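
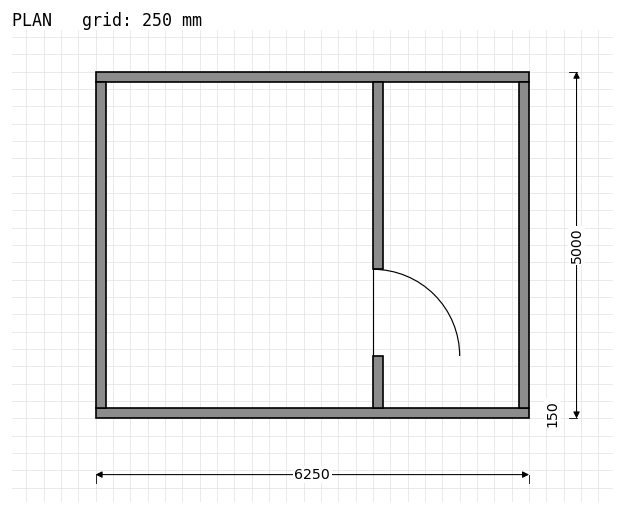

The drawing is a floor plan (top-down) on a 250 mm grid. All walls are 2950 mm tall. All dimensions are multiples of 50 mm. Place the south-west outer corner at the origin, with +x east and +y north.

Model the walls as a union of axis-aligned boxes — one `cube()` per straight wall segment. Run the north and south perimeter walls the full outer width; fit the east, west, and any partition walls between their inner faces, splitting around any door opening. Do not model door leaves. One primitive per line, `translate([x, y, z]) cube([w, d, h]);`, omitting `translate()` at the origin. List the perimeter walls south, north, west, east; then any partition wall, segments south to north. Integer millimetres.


cube([6250, 150, 2950]);
translate([0, 4850, 0]) cube([6250, 150, 2950]);
translate([0, 150, 0]) cube([150, 4700, 2950]);
translate([6100, 150, 0]) cube([150, 4700, 2950]);
translate([4000, 150, 0]) cube([150, 750, 2950]);
translate([4000, 2150, 0]) cube([150, 2700, 2950]);


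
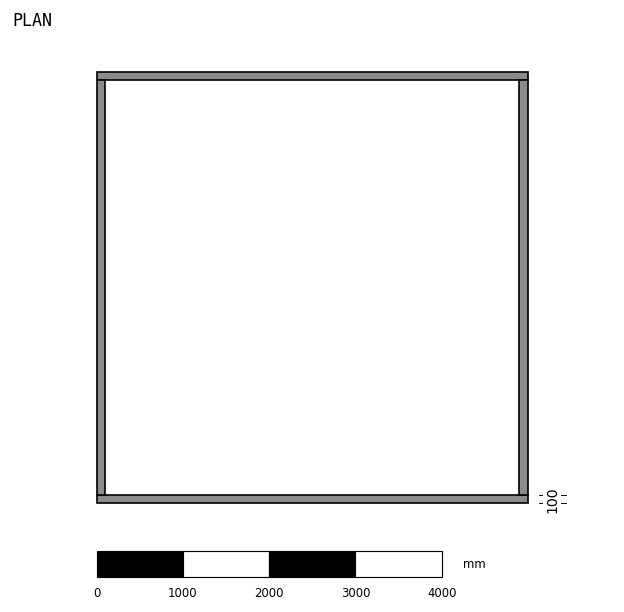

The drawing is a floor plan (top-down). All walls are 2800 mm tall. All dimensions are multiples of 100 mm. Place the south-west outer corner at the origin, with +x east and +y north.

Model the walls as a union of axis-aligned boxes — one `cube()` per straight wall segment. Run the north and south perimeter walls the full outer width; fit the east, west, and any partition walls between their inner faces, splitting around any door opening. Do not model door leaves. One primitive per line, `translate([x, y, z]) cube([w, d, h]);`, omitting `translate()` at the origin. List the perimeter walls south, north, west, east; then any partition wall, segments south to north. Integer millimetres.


cube([5000, 100, 2800]);
translate([0, 4900, 0]) cube([5000, 100, 2800]);
translate([0, 100, 0]) cube([100, 4800, 2800]);
translate([4900, 100, 0]) cube([100, 4800, 2800]);


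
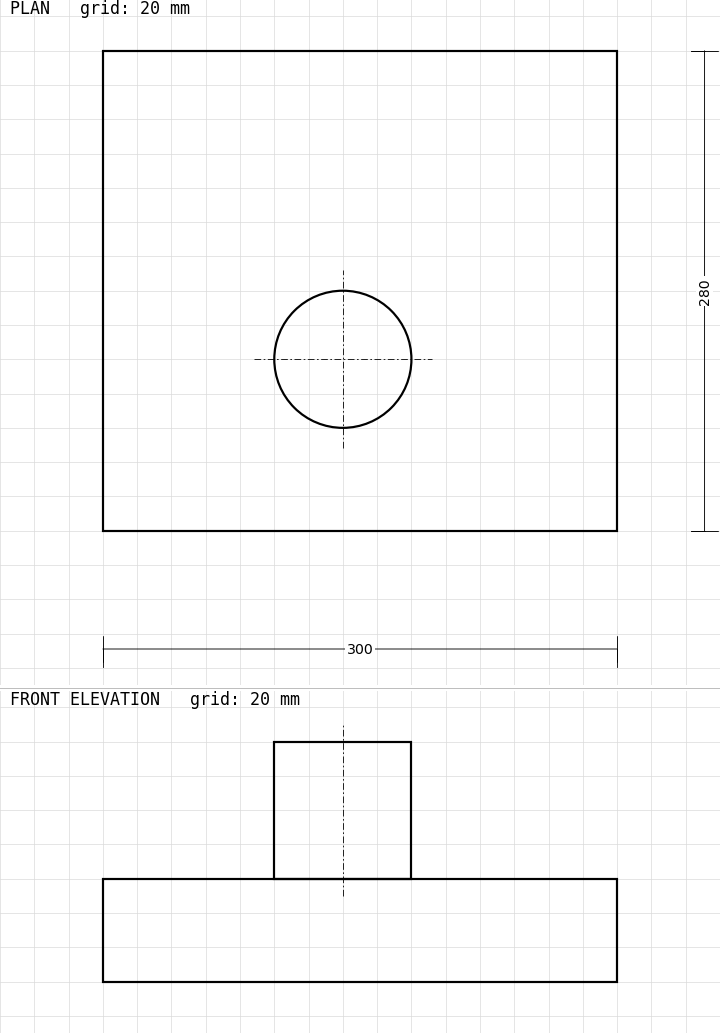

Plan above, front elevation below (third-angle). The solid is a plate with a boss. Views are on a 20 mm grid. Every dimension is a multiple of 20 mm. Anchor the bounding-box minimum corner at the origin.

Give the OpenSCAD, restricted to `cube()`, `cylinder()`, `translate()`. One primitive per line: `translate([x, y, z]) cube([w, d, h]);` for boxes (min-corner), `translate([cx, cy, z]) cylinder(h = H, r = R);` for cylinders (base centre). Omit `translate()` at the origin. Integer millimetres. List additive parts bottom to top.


cube([300, 280, 60]);
translate([140, 100, 60]) cylinder(h = 80, r = 40);


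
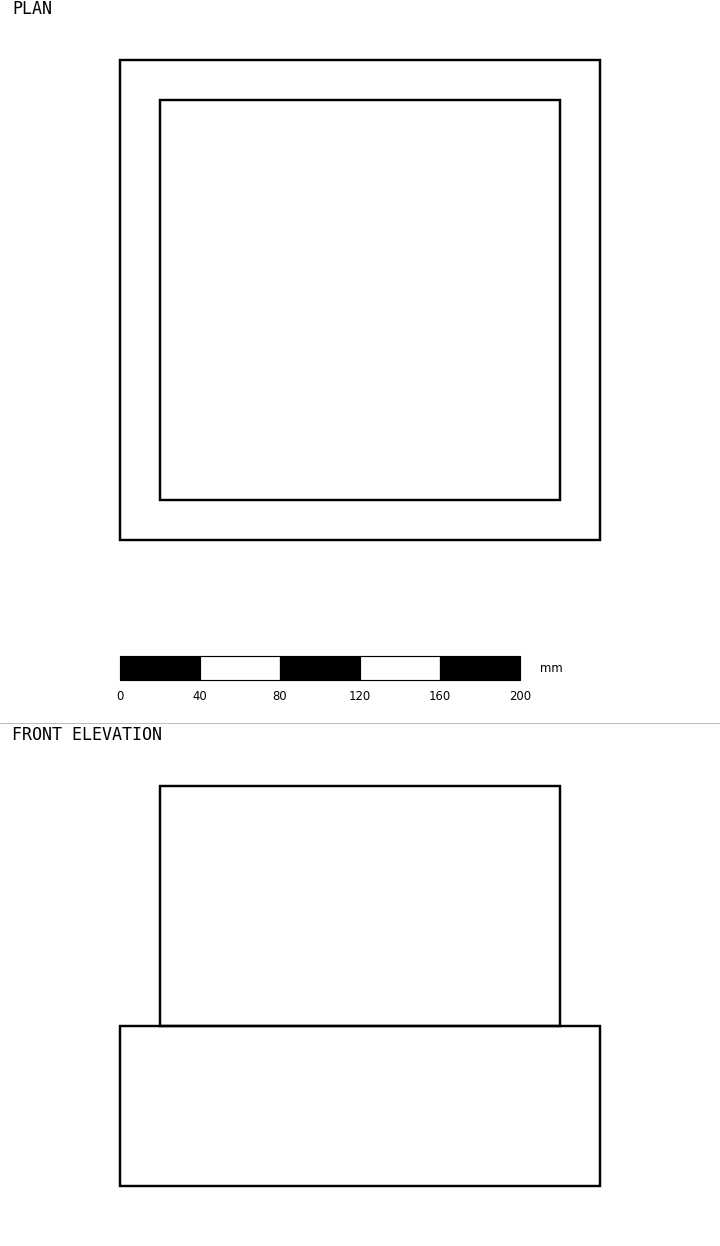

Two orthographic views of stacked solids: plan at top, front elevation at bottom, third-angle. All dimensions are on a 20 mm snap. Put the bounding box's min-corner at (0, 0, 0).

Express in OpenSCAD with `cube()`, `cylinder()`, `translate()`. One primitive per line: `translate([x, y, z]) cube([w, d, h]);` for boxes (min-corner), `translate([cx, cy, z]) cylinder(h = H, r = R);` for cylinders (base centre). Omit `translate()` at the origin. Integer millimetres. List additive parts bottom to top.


cube([240, 240, 80]);
translate([20, 20, 80]) cube([200, 200, 120]);


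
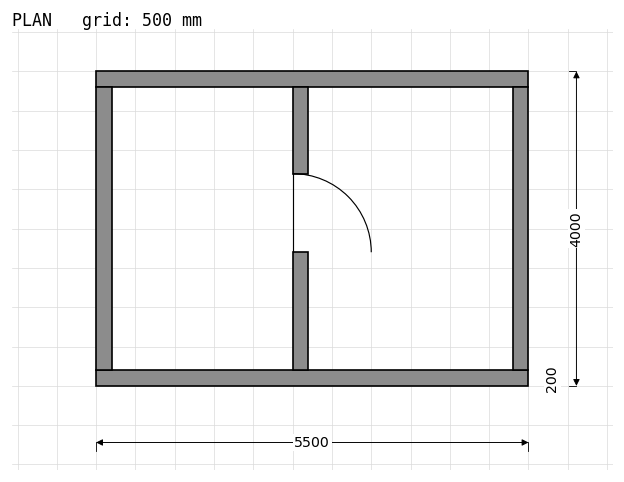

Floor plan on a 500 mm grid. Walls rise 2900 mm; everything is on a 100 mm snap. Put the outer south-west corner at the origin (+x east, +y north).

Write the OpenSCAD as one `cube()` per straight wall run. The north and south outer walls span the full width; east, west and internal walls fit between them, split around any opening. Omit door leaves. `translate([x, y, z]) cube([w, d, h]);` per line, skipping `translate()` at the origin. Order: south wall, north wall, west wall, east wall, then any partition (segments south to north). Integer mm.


cube([5500, 200, 2900]);
translate([0, 3800, 0]) cube([5500, 200, 2900]);
translate([0, 200, 0]) cube([200, 3600, 2900]);
translate([5300, 200, 0]) cube([200, 3600, 2900]);
translate([2500, 200, 0]) cube([200, 1500, 2900]);
translate([2500, 2700, 0]) cube([200, 1100, 2900]);


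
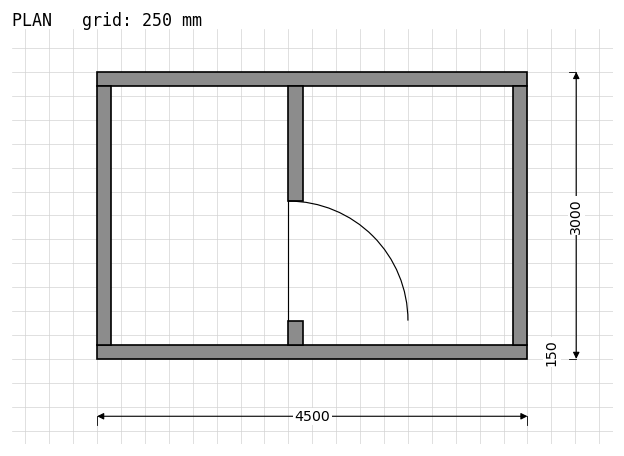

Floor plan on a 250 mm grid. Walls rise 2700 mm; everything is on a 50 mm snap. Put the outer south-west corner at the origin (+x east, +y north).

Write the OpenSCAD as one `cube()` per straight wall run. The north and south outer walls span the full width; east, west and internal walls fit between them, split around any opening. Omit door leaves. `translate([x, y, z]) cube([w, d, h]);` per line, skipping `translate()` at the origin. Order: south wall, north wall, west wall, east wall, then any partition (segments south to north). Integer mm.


cube([4500, 150, 2700]);
translate([0, 2850, 0]) cube([4500, 150, 2700]);
translate([0, 150, 0]) cube([150, 2700, 2700]);
translate([4350, 150, 0]) cube([150, 2700, 2700]);
translate([2000, 150, 0]) cube([150, 250, 2700]);
translate([2000, 1650, 0]) cube([150, 1200, 2700]);


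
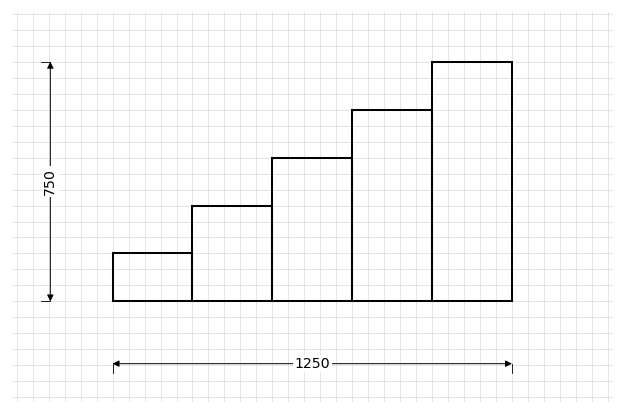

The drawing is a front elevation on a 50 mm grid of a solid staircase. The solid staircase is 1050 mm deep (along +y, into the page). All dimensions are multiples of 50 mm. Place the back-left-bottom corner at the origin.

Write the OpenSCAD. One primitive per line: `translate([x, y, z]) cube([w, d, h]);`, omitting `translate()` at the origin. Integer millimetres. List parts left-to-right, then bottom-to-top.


cube([250, 1050, 150]);
translate([250, 0, 0]) cube([250, 1050, 300]);
translate([500, 0, 0]) cube([250, 1050, 450]);
translate([750, 0, 0]) cube([250, 1050, 600]);
translate([1000, 0, 0]) cube([250, 1050, 750]);


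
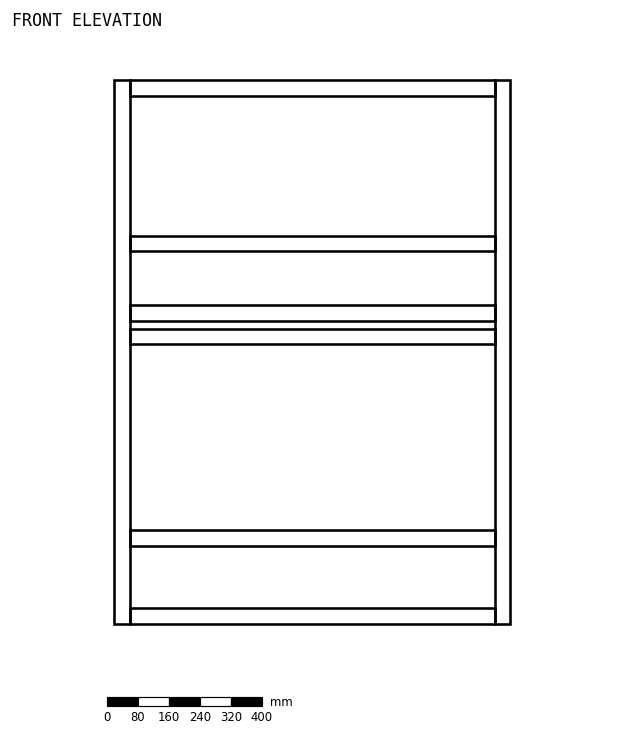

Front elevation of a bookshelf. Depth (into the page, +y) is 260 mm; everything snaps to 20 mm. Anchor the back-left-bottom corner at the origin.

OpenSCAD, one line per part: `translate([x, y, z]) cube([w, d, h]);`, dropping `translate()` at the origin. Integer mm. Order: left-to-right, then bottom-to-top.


cube([40, 260, 1400]);
translate([40, 0, 0]) cube([940, 260, 40]);
translate([40, 0, 200]) cube([940, 260, 40]);
translate([40, 0, 720]) cube([940, 260, 40]);
translate([40, 0, 780]) cube([940, 260, 40]);
translate([40, 0, 960]) cube([940, 260, 40]);
translate([40, 0, 1360]) cube([940, 260, 40]);
translate([980, 0, 0]) cube([40, 260, 1400]);


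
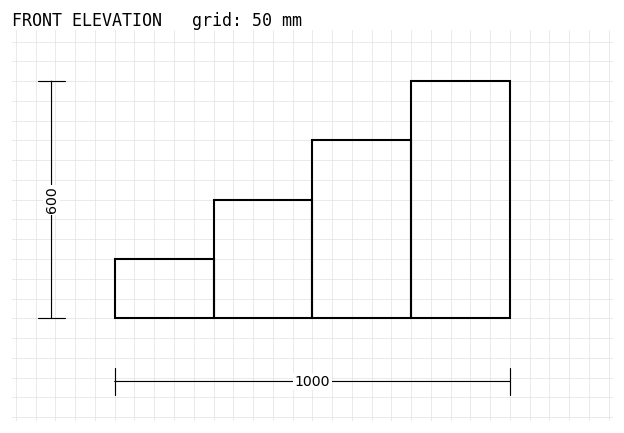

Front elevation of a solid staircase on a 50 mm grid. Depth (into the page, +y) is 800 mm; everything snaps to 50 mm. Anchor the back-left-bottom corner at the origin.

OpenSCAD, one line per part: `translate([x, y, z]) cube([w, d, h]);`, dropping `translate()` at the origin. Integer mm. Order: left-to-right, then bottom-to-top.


cube([250, 800, 150]);
translate([250, 0, 0]) cube([250, 800, 300]);
translate([500, 0, 0]) cube([250, 800, 450]);
translate([750, 0, 0]) cube([250, 800, 600]);


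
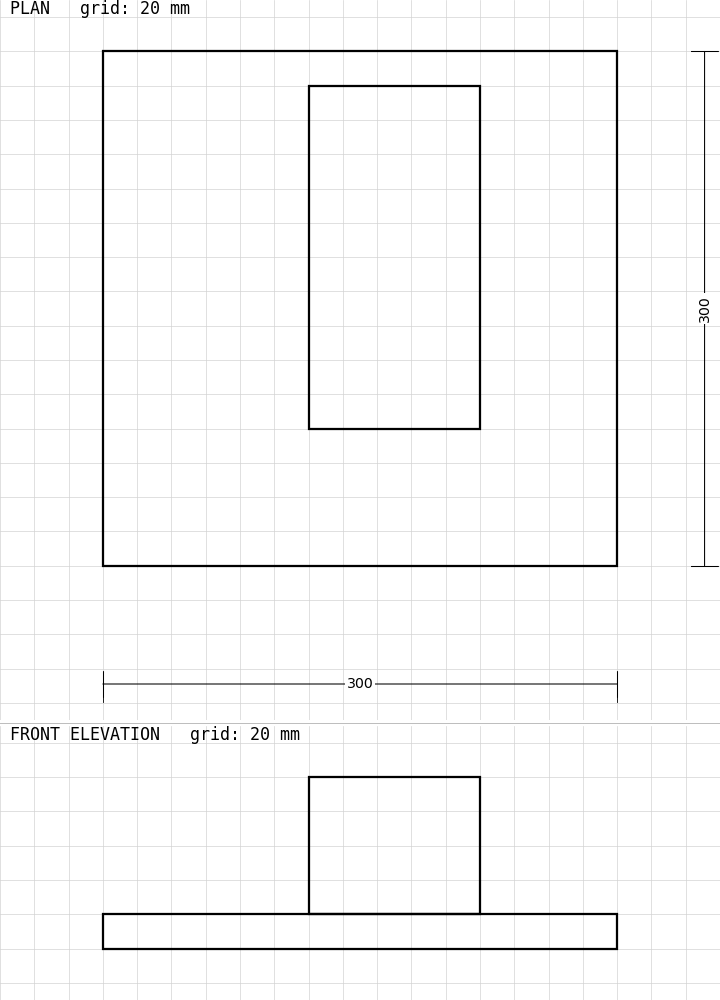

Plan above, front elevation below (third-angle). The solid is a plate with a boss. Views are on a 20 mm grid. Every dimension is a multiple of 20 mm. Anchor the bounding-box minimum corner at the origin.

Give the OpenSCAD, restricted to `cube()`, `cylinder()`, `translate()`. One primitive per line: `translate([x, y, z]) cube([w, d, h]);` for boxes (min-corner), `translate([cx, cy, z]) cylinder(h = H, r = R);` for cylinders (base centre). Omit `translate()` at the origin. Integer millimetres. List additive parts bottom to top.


cube([300, 300, 20]);
translate([120, 80, 20]) cube([100, 200, 80]);


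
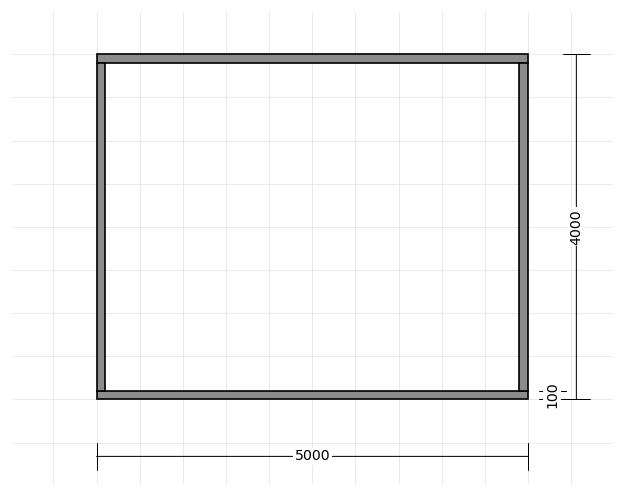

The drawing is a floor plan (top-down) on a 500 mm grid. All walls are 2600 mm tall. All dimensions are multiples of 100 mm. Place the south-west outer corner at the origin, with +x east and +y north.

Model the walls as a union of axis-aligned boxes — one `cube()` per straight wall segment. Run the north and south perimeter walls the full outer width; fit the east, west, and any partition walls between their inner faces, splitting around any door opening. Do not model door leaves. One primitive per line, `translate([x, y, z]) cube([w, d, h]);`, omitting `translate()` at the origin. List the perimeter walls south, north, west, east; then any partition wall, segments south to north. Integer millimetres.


cube([5000, 100, 2600]);
translate([0, 3900, 0]) cube([5000, 100, 2600]);
translate([0, 100, 0]) cube([100, 3800, 2600]);
translate([4900, 100, 0]) cube([100, 3800, 2600]);


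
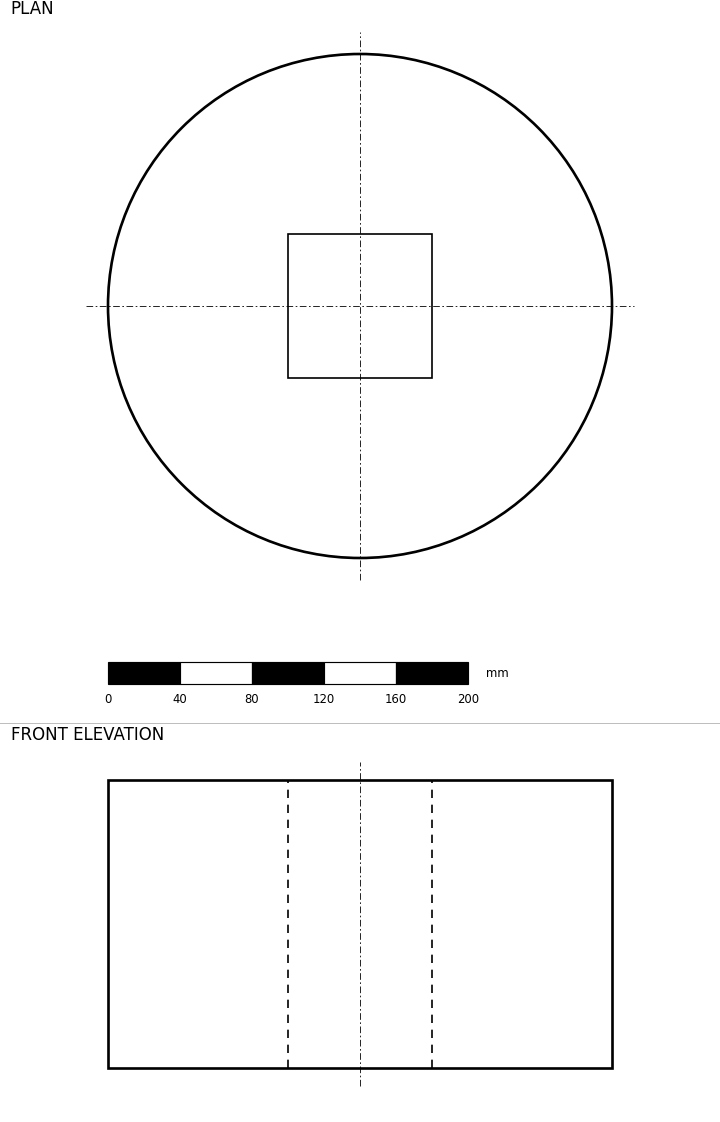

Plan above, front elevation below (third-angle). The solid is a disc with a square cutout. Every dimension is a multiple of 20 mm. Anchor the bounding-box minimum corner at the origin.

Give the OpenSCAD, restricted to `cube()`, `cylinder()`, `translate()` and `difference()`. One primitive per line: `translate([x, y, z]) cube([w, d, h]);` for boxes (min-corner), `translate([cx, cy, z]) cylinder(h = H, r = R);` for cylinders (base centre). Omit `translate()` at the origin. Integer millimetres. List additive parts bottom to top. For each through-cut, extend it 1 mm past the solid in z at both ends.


difference() {
  translate([140, 140, 0]) cylinder(h = 160, r = 140);
  translate([100, 100, -1]) cube([80, 80, 162]);
}


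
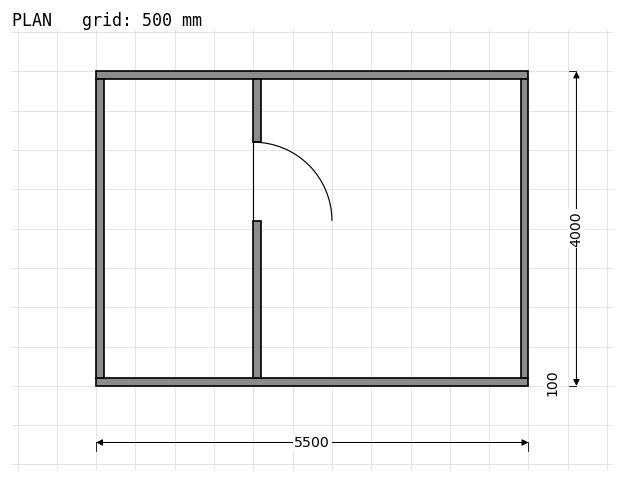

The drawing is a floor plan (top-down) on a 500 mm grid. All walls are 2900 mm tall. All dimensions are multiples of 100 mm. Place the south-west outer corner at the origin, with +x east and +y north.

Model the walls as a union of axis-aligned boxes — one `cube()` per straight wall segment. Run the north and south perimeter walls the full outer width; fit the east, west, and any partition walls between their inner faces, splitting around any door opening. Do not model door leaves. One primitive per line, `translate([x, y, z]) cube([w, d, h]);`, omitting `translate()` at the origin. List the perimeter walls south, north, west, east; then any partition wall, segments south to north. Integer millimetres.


cube([5500, 100, 2900]);
translate([0, 3900, 0]) cube([5500, 100, 2900]);
translate([0, 100, 0]) cube([100, 3800, 2900]);
translate([5400, 100, 0]) cube([100, 3800, 2900]);
translate([2000, 100, 0]) cube([100, 2000, 2900]);
translate([2000, 3100, 0]) cube([100, 800, 2900]);


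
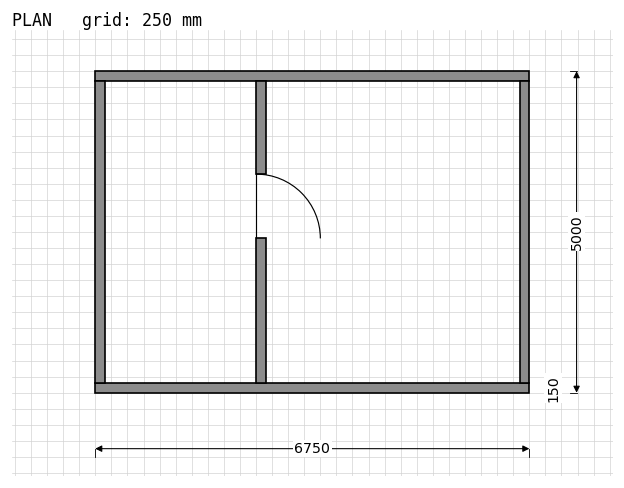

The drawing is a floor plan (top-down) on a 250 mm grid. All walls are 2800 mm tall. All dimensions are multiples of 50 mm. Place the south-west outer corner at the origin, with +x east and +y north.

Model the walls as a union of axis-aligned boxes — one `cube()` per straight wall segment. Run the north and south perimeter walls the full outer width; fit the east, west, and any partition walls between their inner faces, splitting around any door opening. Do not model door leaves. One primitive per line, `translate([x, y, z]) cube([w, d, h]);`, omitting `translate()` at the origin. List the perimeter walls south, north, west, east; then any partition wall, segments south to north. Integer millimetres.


cube([6750, 150, 2800]);
translate([0, 4850, 0]) cube([6750, 150, 2800]);
translate([0, 150, 0]) cube([150, 4700, 2800]);
translate([6600, 150, 0]) cube([150, 4700, 2800]);
translate([2500, 150, 0]) cube([150, 2250, 2800]);
translate([2500, 3400, 0]) cube([150, 1450, 2800]);


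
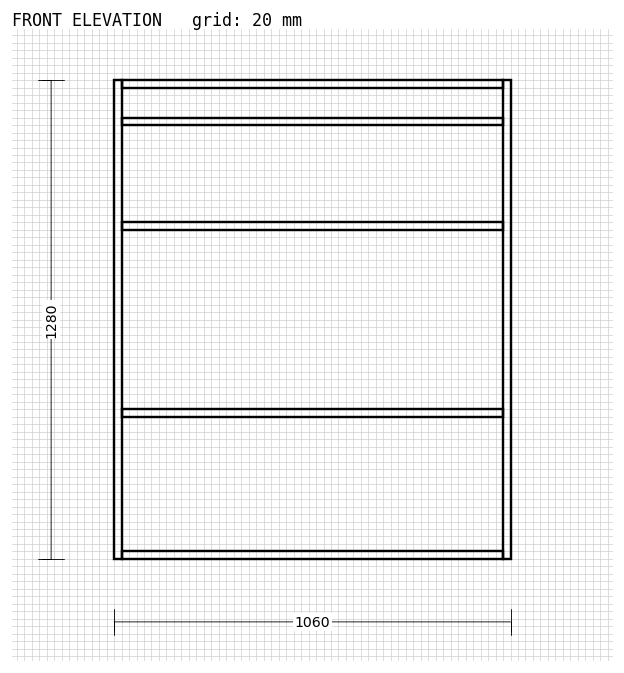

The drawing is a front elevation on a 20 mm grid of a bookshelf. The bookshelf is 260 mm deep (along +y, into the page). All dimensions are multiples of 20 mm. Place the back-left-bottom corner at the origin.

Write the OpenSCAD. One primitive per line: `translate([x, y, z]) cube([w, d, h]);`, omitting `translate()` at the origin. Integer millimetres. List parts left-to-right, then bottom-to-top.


cube([20, 260, 1280]);
translate([20, 0, 0]) cube([1020, 260, 20]);
translate([20, 0, 380]) cube([1020, 260, 20]);
translate([20, 0, 880]) cube([1020, 260, 20]);
translate([20, 0, 1160]) cube([1020, 260, 20]);
translate([20, 0, 1260]) cube([1020, 260, 20]);
translate([1040, 0, 0]) cube([20, 260, 1280]);


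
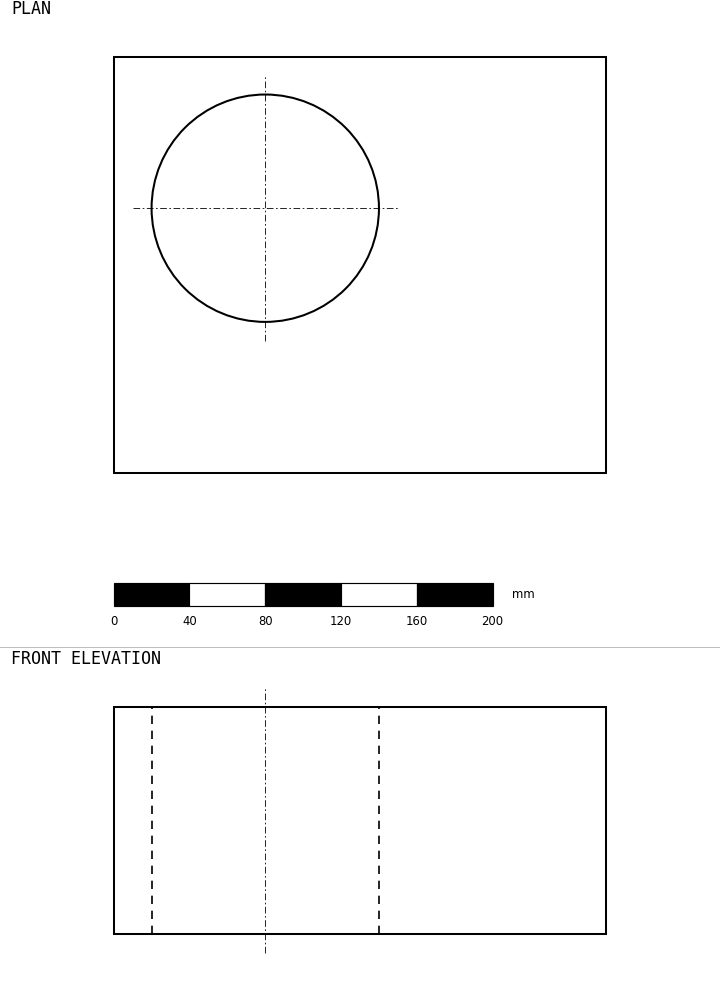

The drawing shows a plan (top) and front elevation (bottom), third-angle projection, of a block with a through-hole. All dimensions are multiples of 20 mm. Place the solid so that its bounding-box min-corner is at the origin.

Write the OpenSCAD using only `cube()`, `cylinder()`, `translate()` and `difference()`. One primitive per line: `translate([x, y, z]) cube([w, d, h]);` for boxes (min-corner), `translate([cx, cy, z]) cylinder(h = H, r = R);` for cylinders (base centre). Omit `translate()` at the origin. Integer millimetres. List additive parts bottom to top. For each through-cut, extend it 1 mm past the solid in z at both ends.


difference() {
  cube([260, 220, 120]);
  translate([80, 140, -1]) cylinder(h = 122, r = 60);
}


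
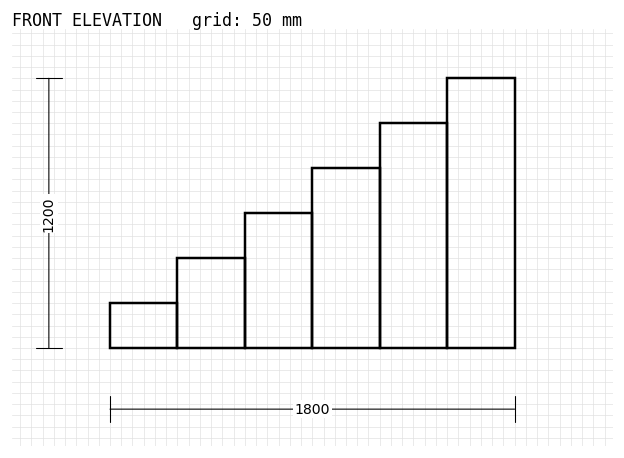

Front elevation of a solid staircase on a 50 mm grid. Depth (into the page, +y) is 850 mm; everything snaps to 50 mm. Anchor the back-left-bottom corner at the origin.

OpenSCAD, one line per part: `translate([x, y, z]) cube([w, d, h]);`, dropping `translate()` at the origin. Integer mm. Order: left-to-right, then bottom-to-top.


cube([300, 850, 200]);
translate([300, 0, 0]) cube([300, 850, 400]);
translate([600, 0, 0]) cube([300, 850, 600]);
translate([900, 0, 0]) cube([300, 850, 800]);
translate([1200, 0, 0]) cube([300, 850, 1000]);
translate([1500, 0, 0]) cube([300, 850, 1200]);


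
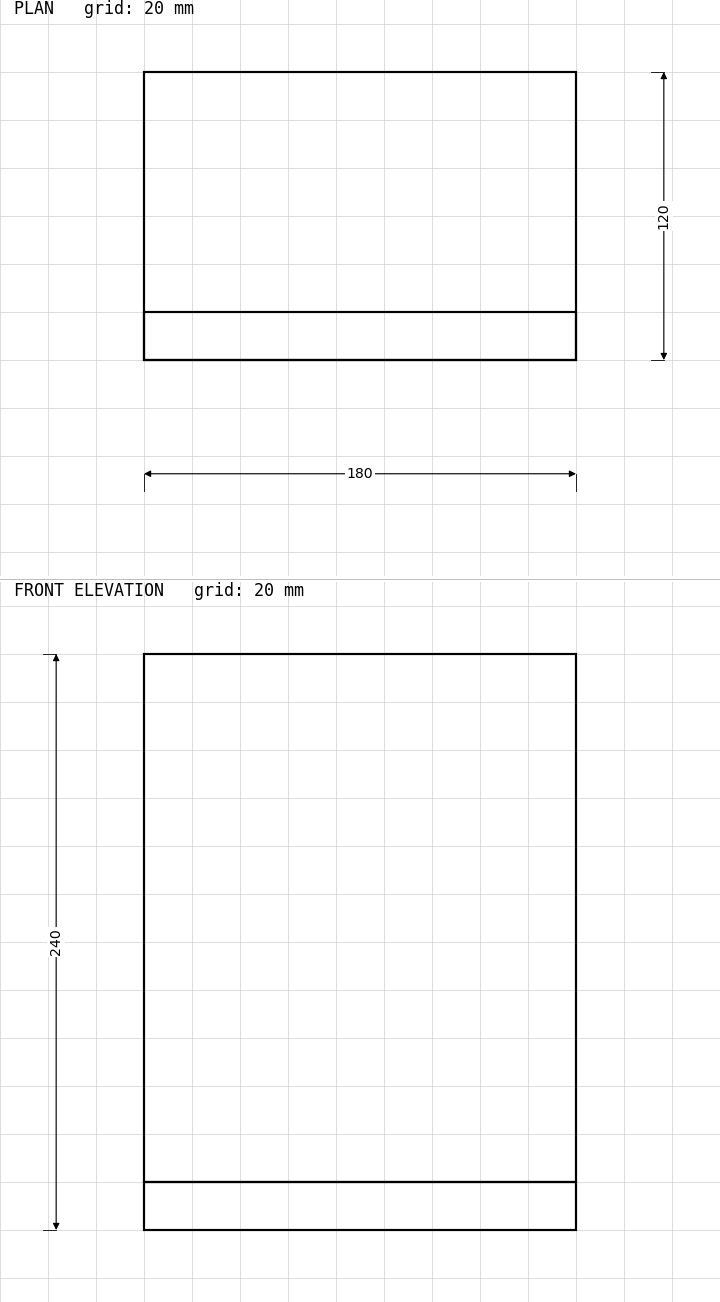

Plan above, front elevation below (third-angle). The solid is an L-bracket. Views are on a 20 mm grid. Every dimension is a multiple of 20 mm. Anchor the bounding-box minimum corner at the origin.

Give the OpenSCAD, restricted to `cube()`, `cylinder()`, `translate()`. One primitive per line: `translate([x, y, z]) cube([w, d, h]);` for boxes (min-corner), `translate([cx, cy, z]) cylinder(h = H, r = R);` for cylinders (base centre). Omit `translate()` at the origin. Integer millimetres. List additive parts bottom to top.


cube([180, 120, 20]);
translate([0, 0, 20]) cube([180, 20, 220]);


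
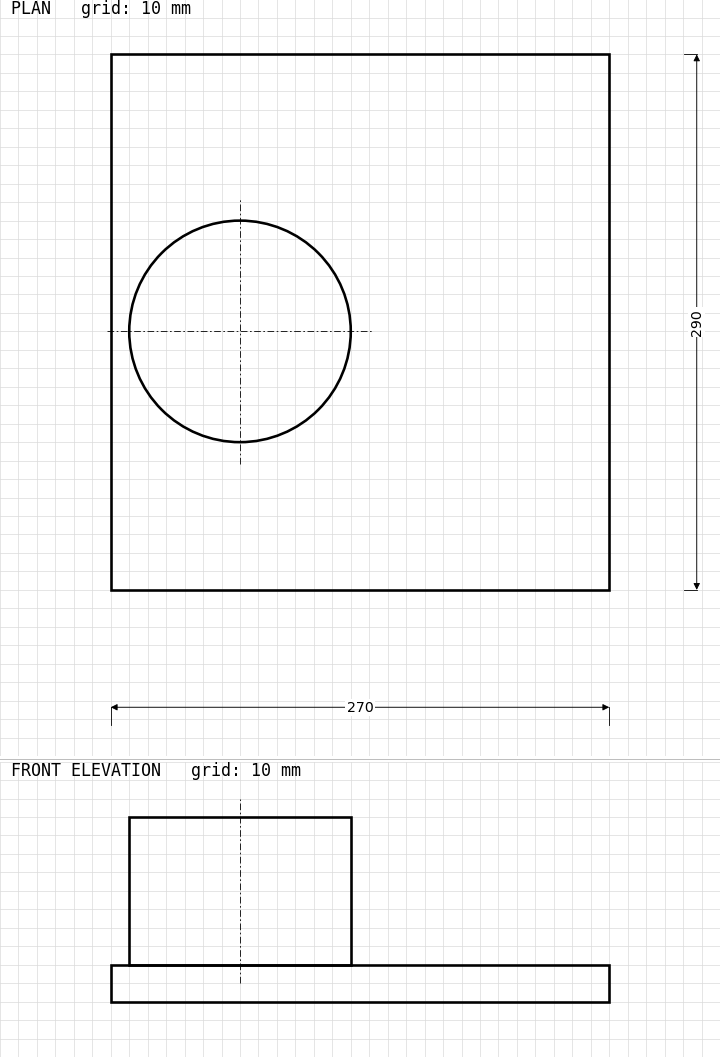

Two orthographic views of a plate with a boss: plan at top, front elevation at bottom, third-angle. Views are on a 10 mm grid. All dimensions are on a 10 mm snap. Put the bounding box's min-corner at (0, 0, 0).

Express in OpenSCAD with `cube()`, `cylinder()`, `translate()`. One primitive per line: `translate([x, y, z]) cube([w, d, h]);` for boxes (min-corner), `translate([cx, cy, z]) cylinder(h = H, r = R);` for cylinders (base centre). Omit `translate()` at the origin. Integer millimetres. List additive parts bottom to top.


cube([270, 290, 20]);
translate([70, 140, 20]) cylinder(h = 80, r = 60);


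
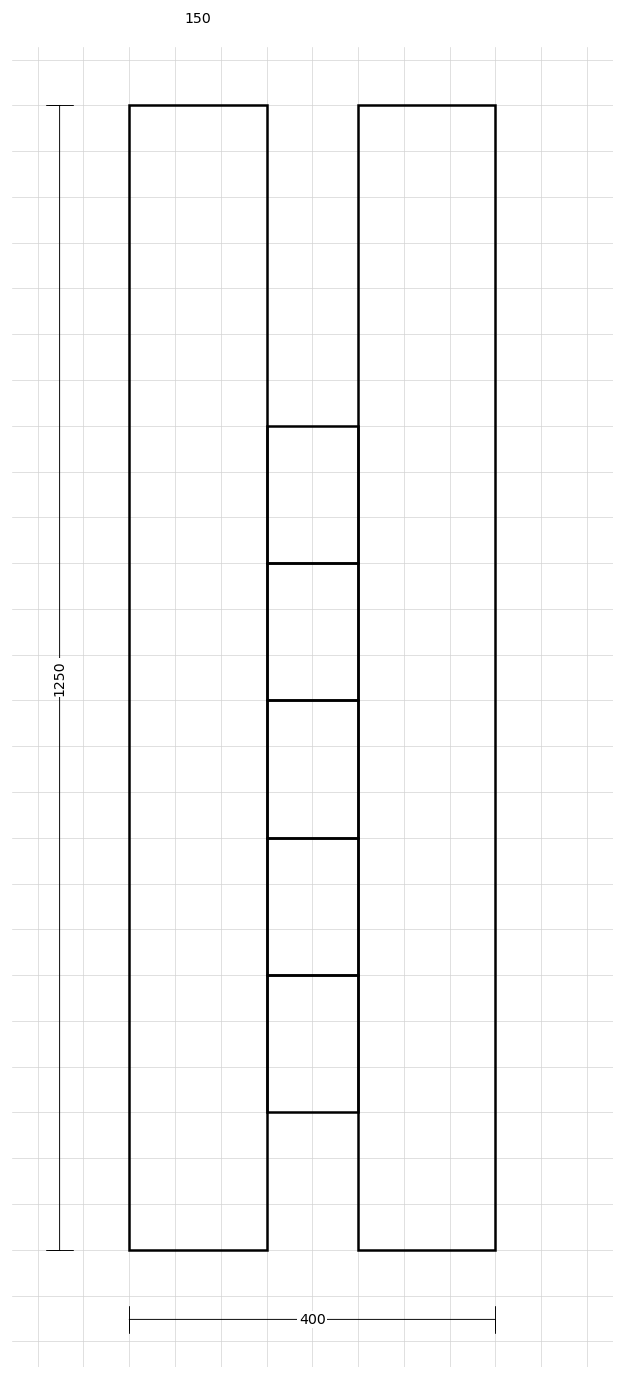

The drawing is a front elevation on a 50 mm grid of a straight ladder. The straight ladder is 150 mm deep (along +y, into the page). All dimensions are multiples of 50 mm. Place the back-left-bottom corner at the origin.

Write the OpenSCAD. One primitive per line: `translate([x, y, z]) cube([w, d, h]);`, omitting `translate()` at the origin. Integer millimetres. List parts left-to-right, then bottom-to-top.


cube([150, 150, 1250]);
translate([150, 0, 150]) cube([100, 150, 150]);
translate([150, 0, 300]) cube([100, 150, 150]);
translate([150, 0, 450]) cube([100, 150, 150]);
translate([150, 0, 600]) cube([100, 150, 150]);
translate([150, 0, 750]) cube([100, 150, 150]);
translate([250, 0, 0]) cube([150, 150, 1250]);


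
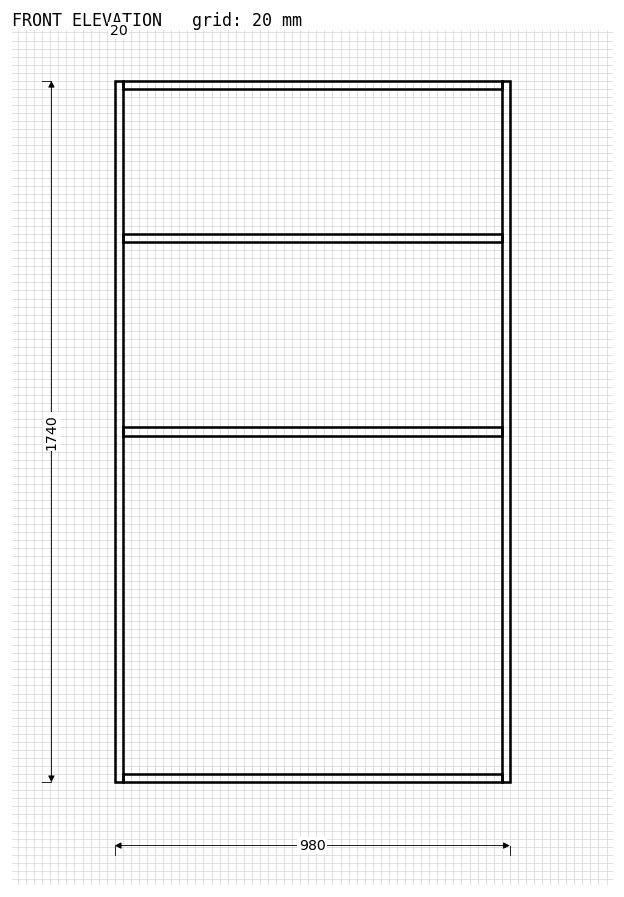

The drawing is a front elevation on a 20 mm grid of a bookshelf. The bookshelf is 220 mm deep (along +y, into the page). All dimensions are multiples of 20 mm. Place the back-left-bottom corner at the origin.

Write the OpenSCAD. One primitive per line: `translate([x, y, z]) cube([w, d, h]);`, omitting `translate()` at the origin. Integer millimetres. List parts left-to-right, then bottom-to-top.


cube([20, 220, 1740]);
translate([20, 0, 0]) cube([940, 220, 20]);
translate([20, 0, 860]) cube([940, 220, 20]);
translate([20, 0, 1340]) cube([940, 220, 20]);
translate([20, 0, 1720]) cube([940, 220, 20]);
translate([960, 0, 0]) cube([20, 220, 1740]);


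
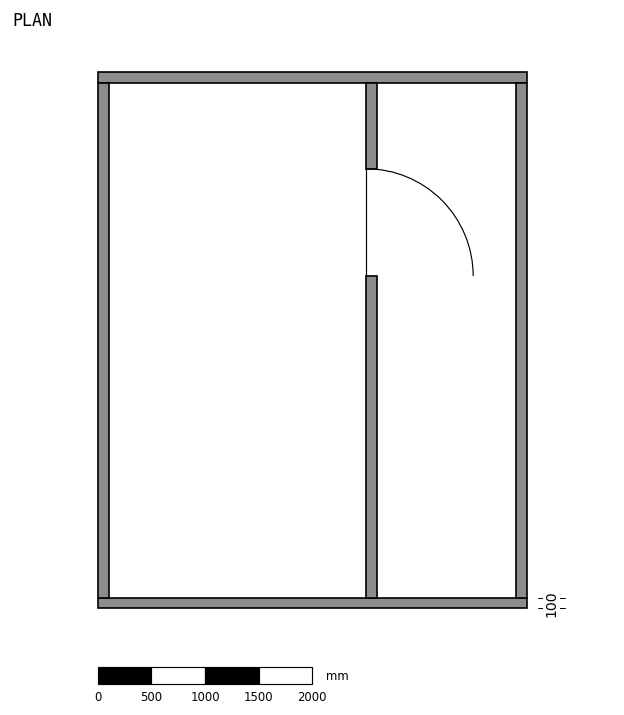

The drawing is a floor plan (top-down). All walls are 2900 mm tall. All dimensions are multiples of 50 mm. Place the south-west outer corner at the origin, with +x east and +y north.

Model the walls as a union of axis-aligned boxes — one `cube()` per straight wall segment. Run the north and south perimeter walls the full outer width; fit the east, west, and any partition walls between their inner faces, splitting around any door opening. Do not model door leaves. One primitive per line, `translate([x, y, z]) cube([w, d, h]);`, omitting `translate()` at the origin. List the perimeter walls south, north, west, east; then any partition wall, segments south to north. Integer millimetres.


cube([4000, 100, 2900]);
translate([0, 4900, 0]) cube([4000, 100, 2900]);
translate([0, 100, 0]) cube([100, 4800, 2900]);
translate([3900, 100, 0]) cube([100, 4800, 2900]);
translate([2500, 100, 0]) cube([100, 3000, 2900]);
translate([2500, 4100, 0]) cube([100, 800, 2900]);


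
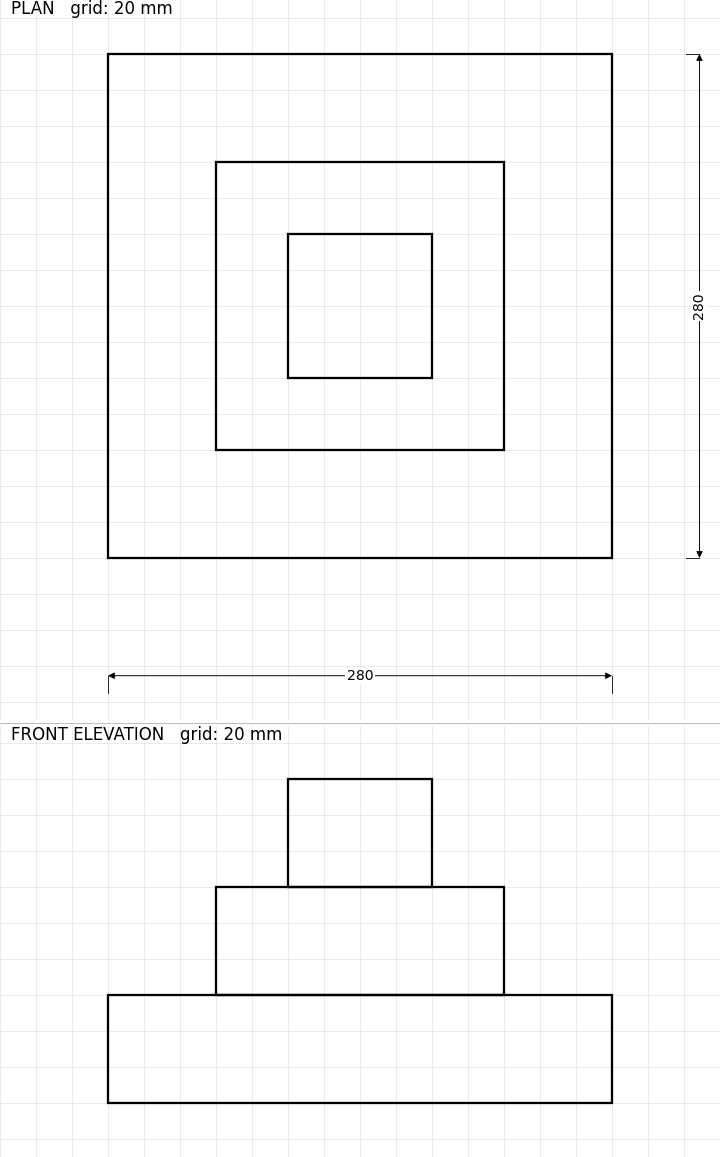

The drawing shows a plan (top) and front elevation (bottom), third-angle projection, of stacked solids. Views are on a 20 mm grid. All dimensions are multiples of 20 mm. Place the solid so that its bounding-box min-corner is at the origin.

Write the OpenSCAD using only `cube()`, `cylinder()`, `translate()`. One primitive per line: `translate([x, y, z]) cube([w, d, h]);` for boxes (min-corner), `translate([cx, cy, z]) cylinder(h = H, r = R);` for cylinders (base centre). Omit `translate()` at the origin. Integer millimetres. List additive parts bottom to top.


cube([280, 280, 60]);
translate([60, 60, 60]) cube([160, 160, 60]);
translate([100, 100, 120]) cube([80, 80, 60]);


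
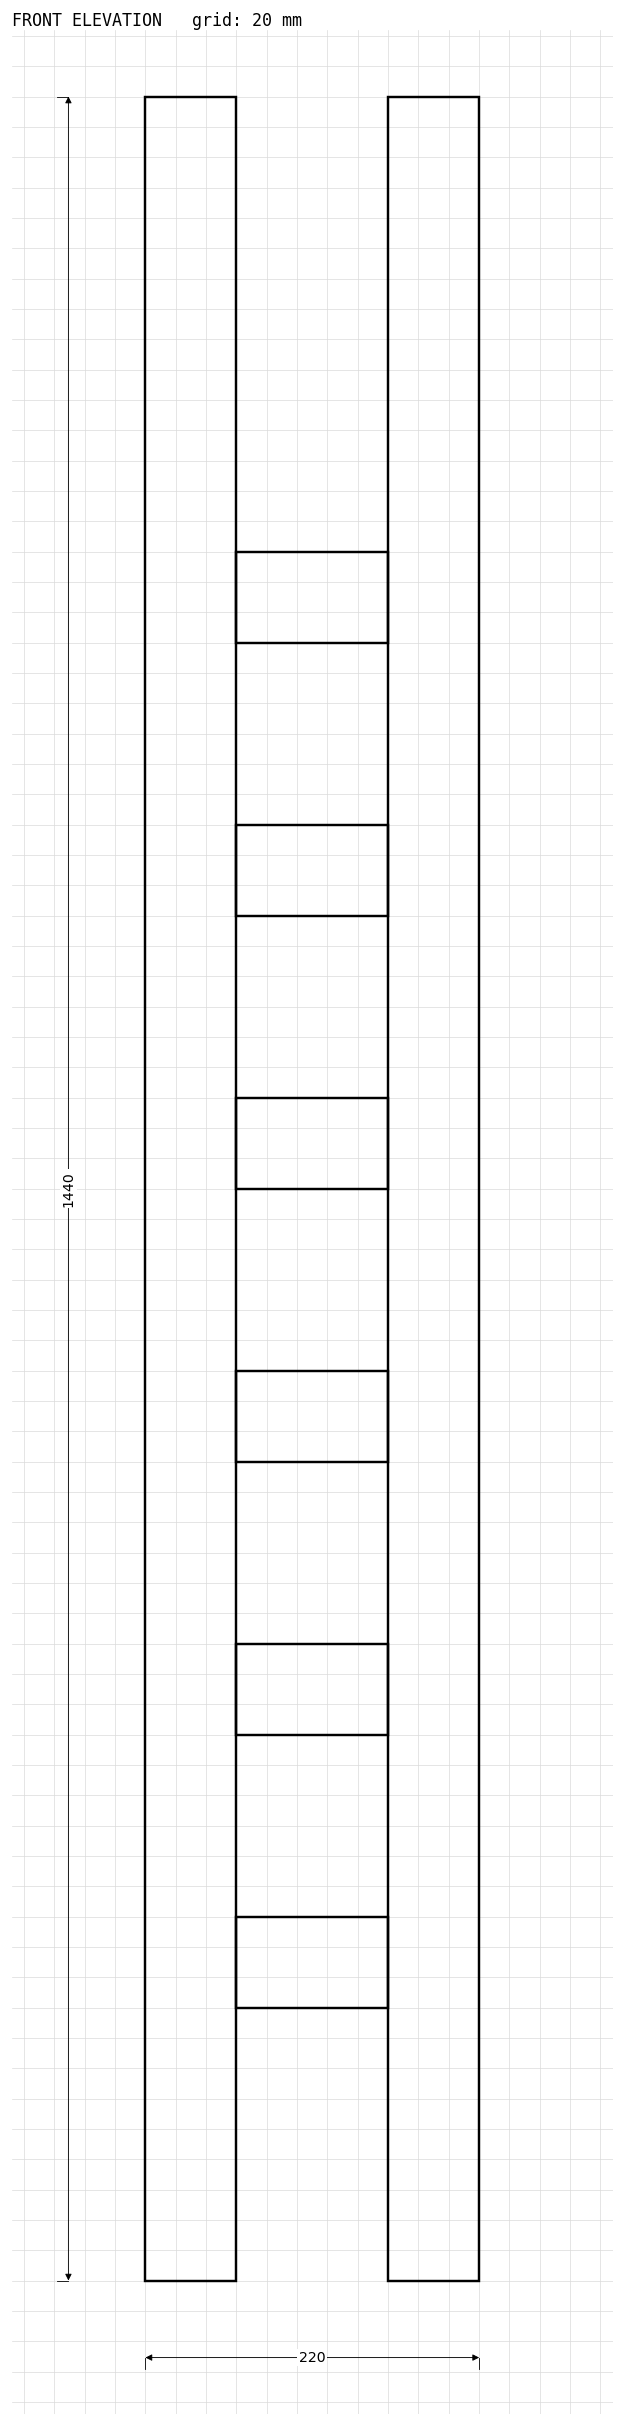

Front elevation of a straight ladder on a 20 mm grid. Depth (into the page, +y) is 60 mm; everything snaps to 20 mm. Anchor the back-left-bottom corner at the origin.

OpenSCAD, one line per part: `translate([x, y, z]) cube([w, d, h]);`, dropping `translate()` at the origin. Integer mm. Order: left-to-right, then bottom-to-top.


cube([60, 60, 1440]);
translate([60, 0, 180]) cube([100, 60, 60]);
translate([60, 0, 360]) cube([100, 60, 60]);
translate([60, 0, 540]) cube([100, 60, 60]);
translate([60, 0, 720]) cube([100, 60, 60]);
translate([60, 0, 900]) cube([100, 60, 60]);
translate([60, 0, 1080]) cube([100, 60, 60]);
translate([160, 0, 0]) cube([60, 60, 1440]);


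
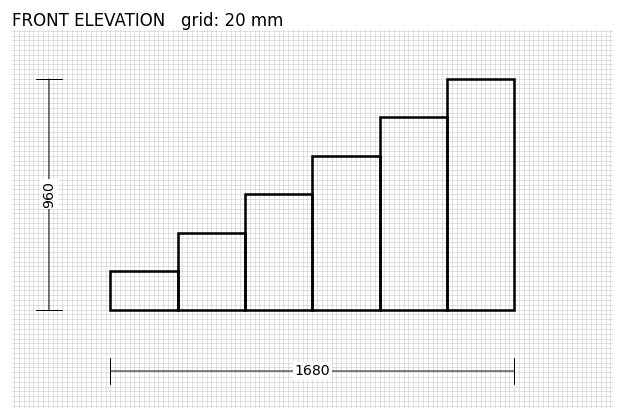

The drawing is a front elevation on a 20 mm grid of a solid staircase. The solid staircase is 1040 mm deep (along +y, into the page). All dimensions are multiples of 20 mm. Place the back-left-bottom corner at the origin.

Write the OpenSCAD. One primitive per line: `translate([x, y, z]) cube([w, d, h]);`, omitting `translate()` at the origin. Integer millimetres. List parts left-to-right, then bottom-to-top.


cube([280, 1040, 160]);
translate([280, 0, 0]) cube([280, 1040, 320]);
translate([560, 0, 0]) cube([280, 1040, 480]);
translate([840, 0, 0]) cube([280, 1040, 640]);
translate([1120, 0, 0]) cube([280, 1040, 800]);
translate([1400, 0, 0]) cube([280, 1040, 960]);


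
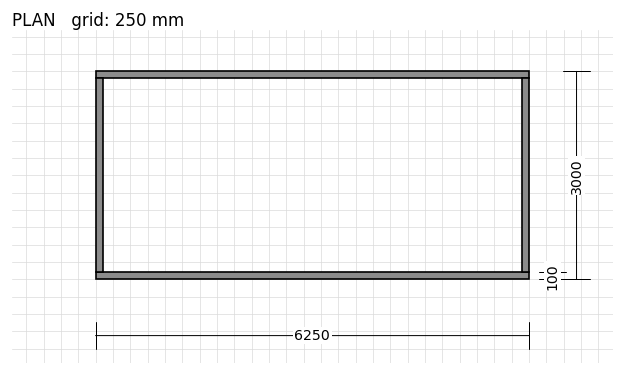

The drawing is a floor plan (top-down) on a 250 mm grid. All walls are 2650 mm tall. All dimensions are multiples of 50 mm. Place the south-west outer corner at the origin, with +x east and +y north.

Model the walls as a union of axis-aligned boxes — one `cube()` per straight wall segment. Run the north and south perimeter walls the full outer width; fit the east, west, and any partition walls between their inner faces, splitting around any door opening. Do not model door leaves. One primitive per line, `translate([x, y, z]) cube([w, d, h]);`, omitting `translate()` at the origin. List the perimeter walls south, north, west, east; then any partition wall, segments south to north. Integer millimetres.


cube([6250, 100, 2650]);
translate([0, 2900, 0]) cube([6250, 100, 2650]);
translate([0, 100, 0]) cube([100, 2800, 2650]);
translate([6150, 100, 0]) cube([100, 2800, 2650]);


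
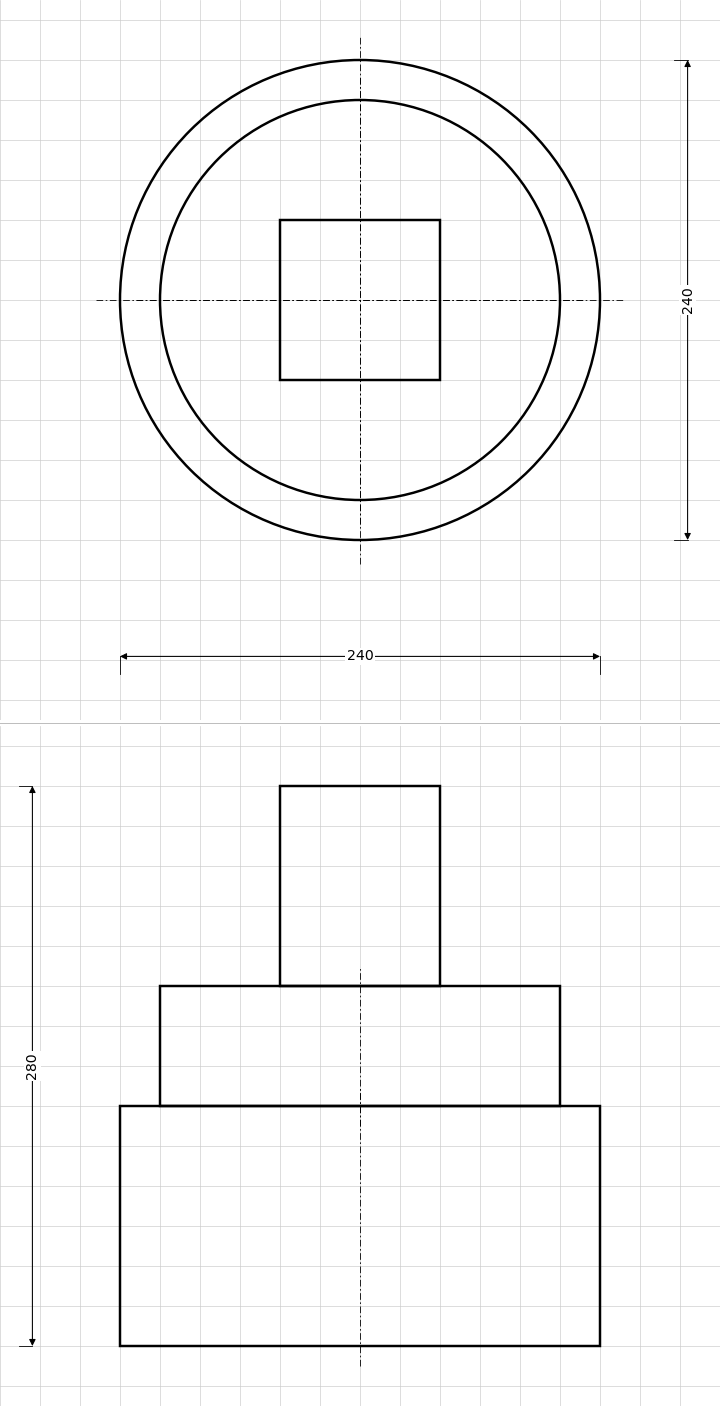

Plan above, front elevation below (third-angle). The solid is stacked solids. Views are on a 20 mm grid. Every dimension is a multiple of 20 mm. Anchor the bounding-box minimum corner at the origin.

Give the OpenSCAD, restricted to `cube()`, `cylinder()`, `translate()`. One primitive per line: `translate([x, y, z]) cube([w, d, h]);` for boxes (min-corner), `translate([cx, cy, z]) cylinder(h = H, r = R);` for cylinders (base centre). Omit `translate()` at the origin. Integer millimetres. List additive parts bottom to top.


translate([120, 120, 0]) cylinder(h = 120, r = 120);
translate([120, 120, 120]) cylinder(h = 60, r = 100);
translate([80, 80, 180]) cube([80, 80, 100]);


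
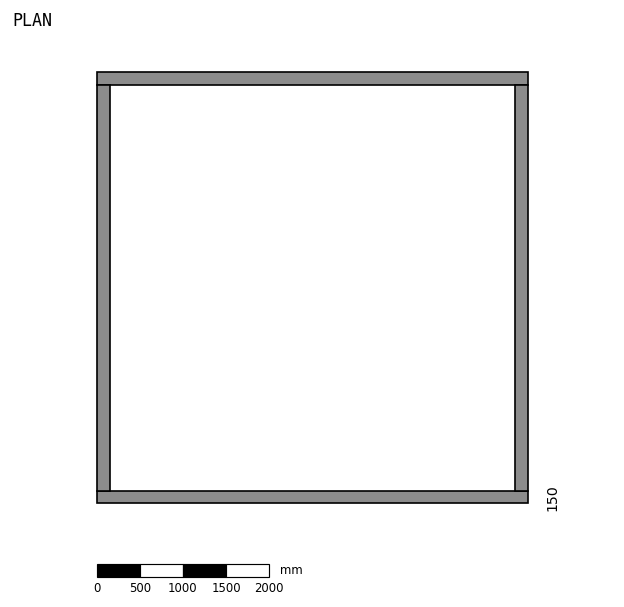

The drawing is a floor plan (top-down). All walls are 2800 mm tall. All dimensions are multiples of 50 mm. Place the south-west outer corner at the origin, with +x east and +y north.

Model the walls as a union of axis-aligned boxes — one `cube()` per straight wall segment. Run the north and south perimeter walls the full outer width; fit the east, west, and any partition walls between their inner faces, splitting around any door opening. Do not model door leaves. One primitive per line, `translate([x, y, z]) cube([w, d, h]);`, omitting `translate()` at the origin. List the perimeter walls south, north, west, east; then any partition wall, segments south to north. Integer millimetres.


cube([5000, 150, 2800]);
translate([0, 4850, 0]) cube([5000, 150, 2800]);
translate([0, 150, 0]) cube([150, 4700, 2800]);
translate([4850, 150, 0]) cube([150, 4700, 2800]);


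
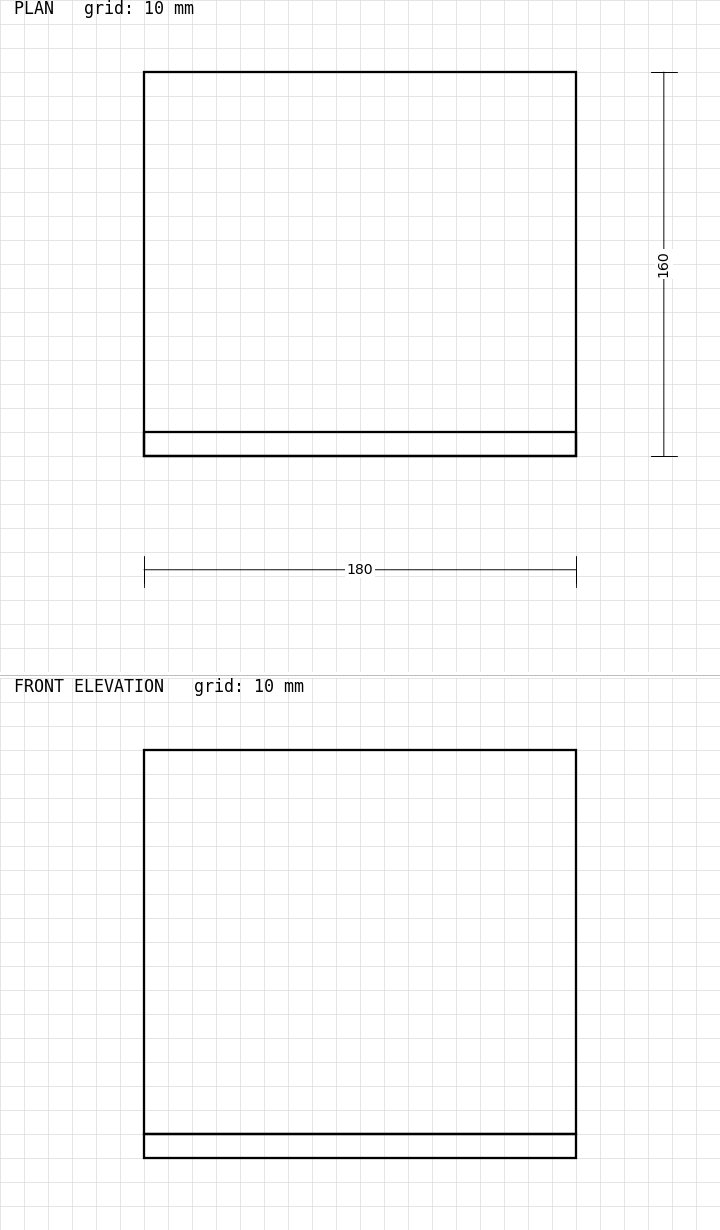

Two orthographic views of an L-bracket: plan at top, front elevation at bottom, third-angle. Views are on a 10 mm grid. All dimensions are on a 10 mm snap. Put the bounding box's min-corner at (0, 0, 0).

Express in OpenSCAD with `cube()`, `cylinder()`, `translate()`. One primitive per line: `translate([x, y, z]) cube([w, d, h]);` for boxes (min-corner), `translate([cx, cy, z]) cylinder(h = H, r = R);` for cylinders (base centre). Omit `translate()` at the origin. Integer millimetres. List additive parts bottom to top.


cube([180, 160, 10]);
translate([0, 0, 10]) cube([180, 10, 160]);


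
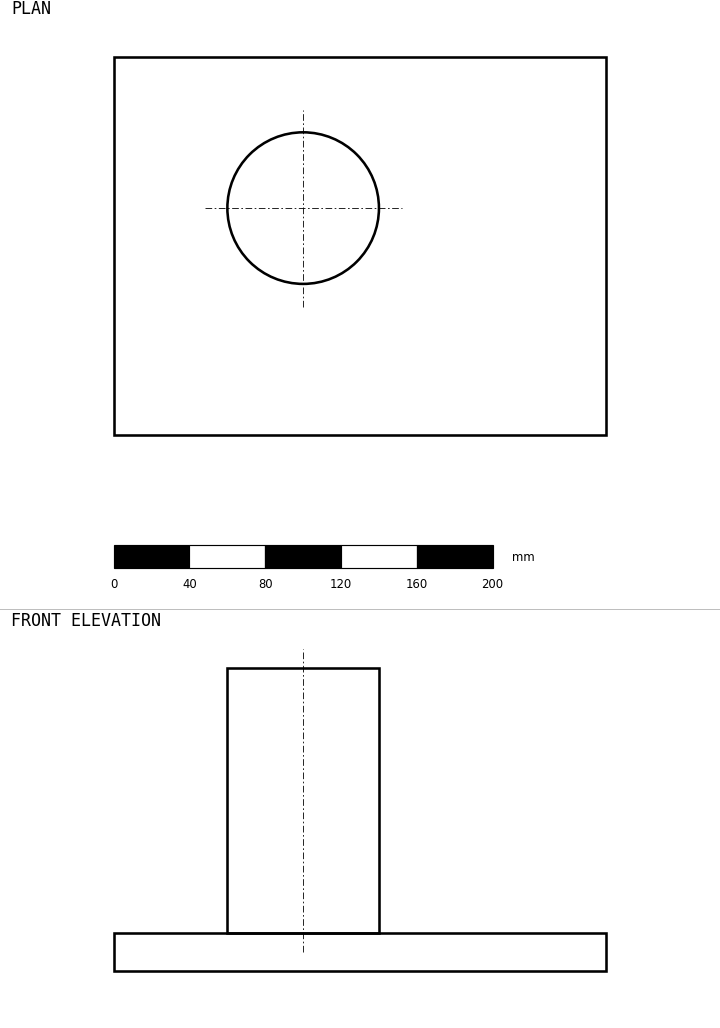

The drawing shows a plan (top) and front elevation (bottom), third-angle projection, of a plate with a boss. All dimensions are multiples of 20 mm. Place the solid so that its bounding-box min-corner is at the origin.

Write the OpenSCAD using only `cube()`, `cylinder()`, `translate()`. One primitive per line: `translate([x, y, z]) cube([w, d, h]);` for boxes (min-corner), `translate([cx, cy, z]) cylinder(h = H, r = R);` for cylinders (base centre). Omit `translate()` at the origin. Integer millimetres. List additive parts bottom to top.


cube([260, 200, 20]);
translate([100, 120, 20]) cylinder(h = 140, r = 40);


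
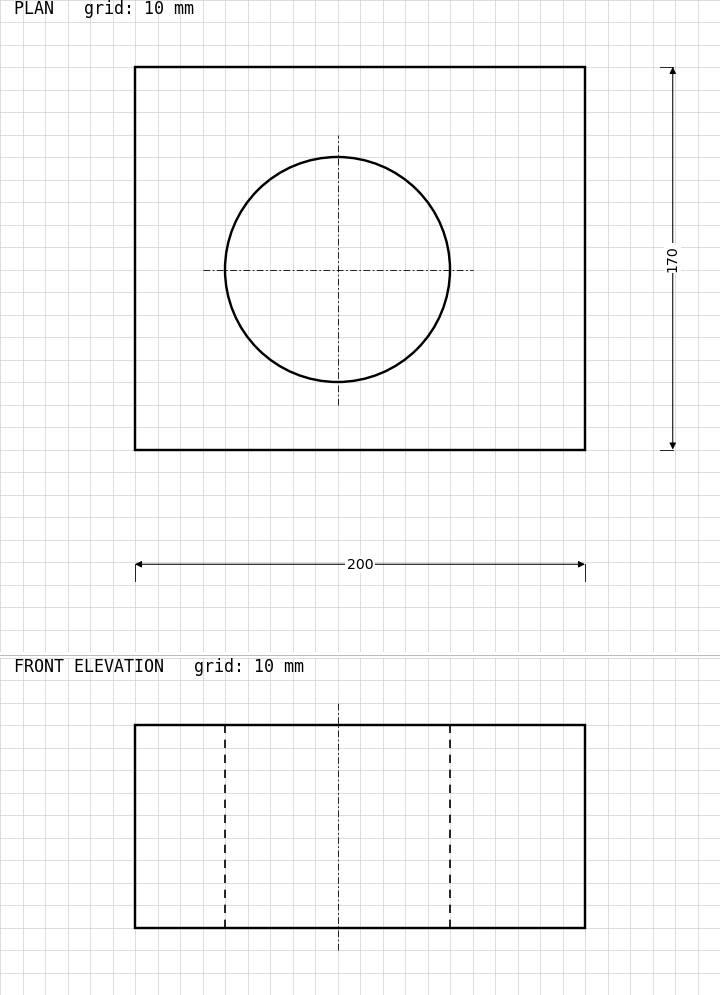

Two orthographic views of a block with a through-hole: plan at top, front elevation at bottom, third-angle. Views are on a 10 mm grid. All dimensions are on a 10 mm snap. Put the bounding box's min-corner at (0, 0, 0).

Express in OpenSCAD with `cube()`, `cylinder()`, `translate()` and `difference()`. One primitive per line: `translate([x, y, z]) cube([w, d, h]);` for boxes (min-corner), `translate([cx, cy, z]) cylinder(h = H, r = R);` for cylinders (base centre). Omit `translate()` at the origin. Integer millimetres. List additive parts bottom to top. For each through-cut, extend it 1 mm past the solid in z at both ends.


difference() {
  cube([200, 170, 90]);
  translate([90, 80, -1]) cylinder(h = 92, r = 50);
}


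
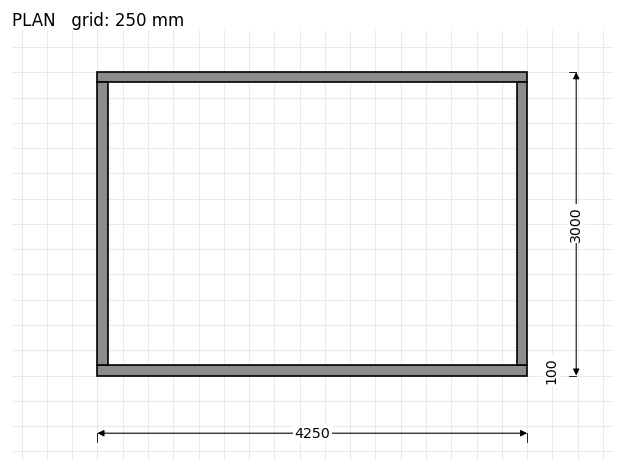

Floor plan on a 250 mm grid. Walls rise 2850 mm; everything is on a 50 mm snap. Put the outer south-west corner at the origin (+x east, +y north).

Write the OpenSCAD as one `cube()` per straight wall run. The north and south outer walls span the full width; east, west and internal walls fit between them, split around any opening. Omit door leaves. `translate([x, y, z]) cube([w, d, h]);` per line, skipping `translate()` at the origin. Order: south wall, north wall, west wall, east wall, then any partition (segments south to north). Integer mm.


cube([4250, 100, 2850]);
translate([0, 2900, 0]) cube([4250, 100, 2850]);
translate([0, 100, 0]) cube([100, 2800, 2850]);
translate([4150, 100, 0]) cube([100, 2800, 2850]);


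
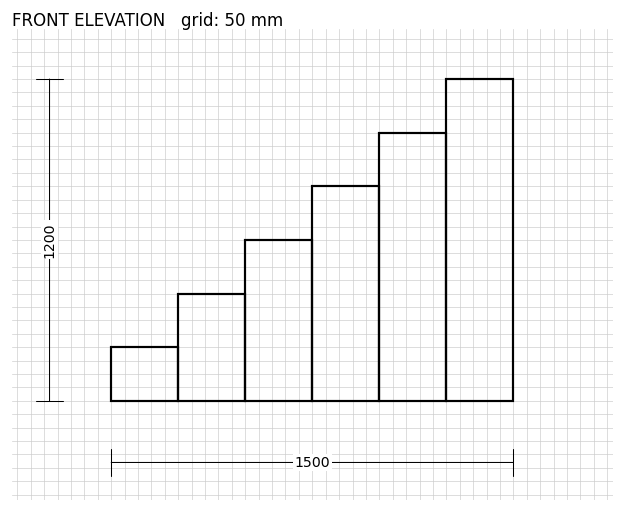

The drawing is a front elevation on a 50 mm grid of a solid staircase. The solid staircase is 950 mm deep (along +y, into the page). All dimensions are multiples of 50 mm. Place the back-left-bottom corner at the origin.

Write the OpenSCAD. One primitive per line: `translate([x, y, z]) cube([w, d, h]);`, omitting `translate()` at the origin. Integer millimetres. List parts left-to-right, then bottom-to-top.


cube([250, 950, 200]);
translate([250, 0, 0]) cube([250, 950, 400]);
translate([500, 0, 0]) cube([250, 950, 600]);
translate([750, 0, 0]) cube([250, 950, 800]);
translate([1000, 0, 0]) cube([250, 950, 1000]);
translate([1250, 0, 0]) cube([250, 950, 1200]);


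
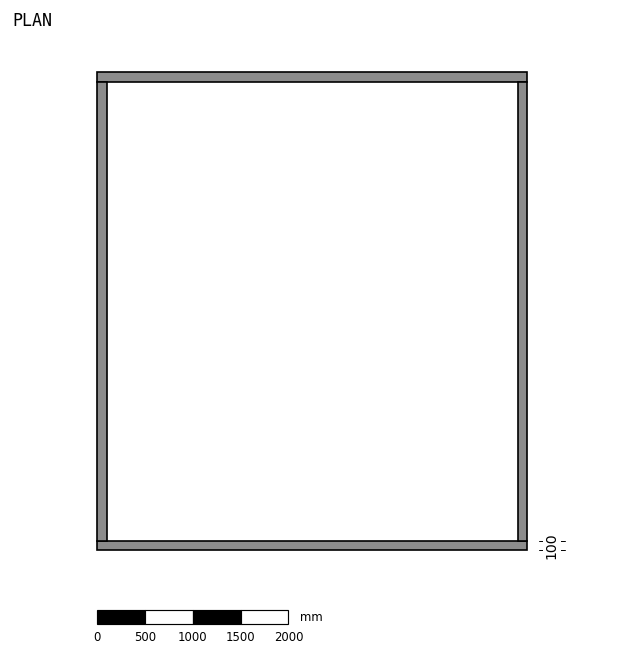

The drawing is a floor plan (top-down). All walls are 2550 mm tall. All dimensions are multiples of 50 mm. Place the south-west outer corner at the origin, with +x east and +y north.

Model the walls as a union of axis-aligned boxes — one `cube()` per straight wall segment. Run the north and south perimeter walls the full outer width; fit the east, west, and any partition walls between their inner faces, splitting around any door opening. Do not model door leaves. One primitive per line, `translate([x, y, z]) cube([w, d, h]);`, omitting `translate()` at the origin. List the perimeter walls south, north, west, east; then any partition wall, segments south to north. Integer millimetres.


cube([4500, 100, 2550]);
translate([0, 4900, 0]) cube([4500, 100, 2550]);
translate([0, 100, 0]) cube([100, 4800, 2550]);
translate([4400, 100, 0]) cube([100, 4800, 2550]);


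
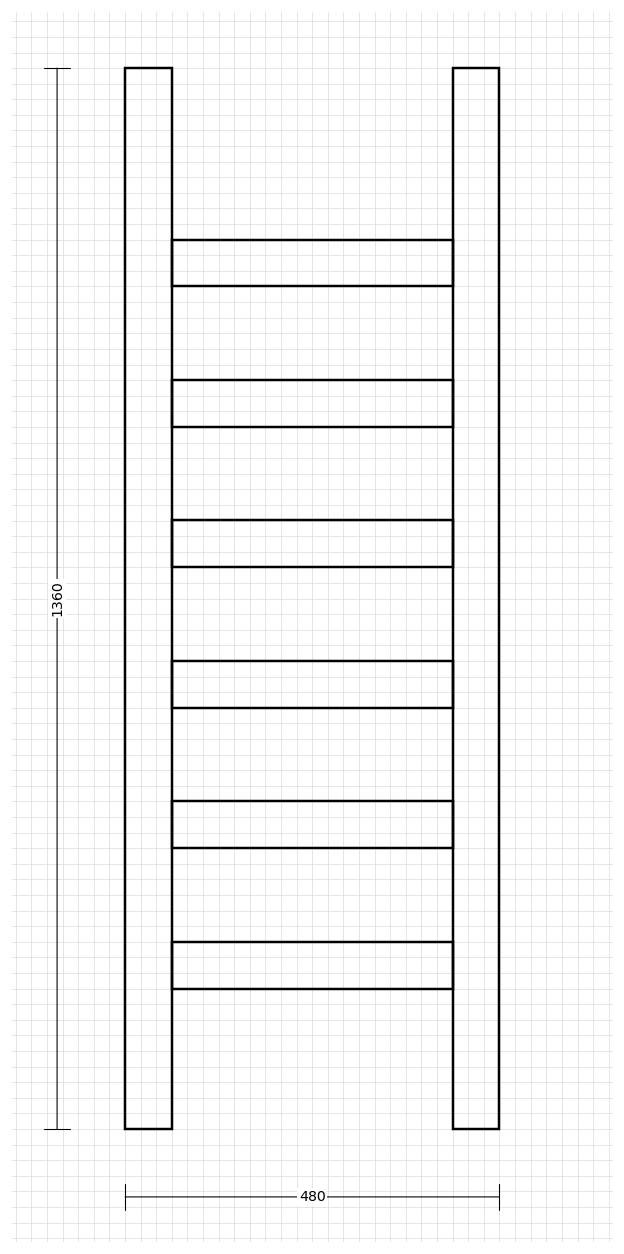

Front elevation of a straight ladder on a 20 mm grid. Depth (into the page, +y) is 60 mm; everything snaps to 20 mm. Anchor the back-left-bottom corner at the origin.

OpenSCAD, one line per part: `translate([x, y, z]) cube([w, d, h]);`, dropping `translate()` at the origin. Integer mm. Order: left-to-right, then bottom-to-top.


cube([60, 60, 1360]);
translate([60, 0, 180]) cube([360, 60, 60]);
translate([60, 0, 360]) cube([360, 60, 60]);
translate([60, 0, 540]) cube([360, 60, 60]);
translate([60, 0, 720]) cube([360, 60, 60]);
translate([60, 0, 900]) cube([360, 60, 60]);
translate([60, 0, 1080]) cube([360, 60, 60]);
translate([420, 0, 0]) cube([60, 60, 1360]);


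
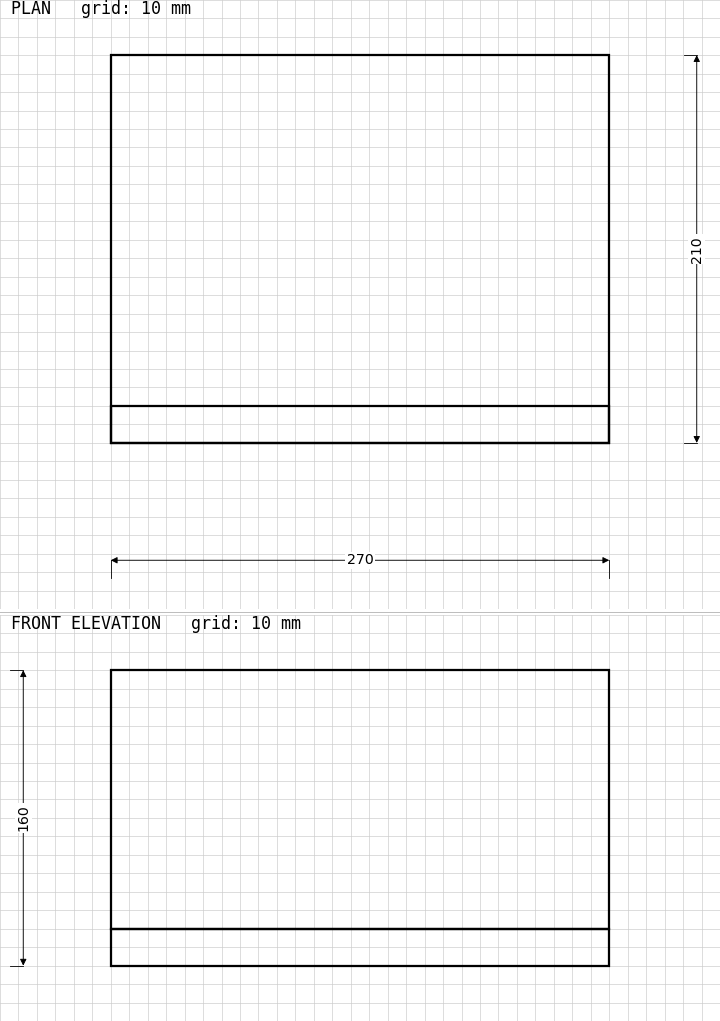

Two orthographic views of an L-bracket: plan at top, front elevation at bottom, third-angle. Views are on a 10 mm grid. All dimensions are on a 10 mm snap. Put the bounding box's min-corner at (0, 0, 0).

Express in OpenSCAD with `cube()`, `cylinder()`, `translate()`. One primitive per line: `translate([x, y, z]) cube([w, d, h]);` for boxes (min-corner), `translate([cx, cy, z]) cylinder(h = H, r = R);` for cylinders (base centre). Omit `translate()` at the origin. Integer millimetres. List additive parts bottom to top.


cube([270, 210, 20]);
translate([0, 0, 20]) cube([270, 20, 140]);


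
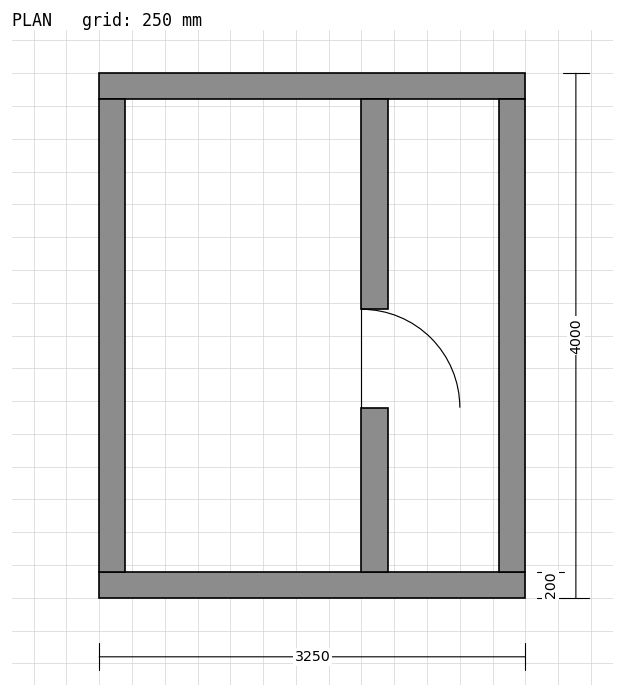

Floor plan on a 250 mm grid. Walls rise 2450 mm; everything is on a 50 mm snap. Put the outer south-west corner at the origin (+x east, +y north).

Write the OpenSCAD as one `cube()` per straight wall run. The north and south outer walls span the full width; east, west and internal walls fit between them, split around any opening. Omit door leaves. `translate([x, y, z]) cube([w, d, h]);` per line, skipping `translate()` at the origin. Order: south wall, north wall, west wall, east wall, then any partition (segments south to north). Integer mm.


cube([3250, 200, 2450]);
translate([0, 3800, 0]) cube([3250, 200, 2450]);
translate([0, 200, 0]) cube([200, 3600, 2450]);
translate([3050, 200, 0]) cube([200, 3600, 2450]);
translate([2000, 200, 0]) cube([200, 1250, 2450]);
translate([2000, 2200, 0]) cube([200, 1600, 2450]);


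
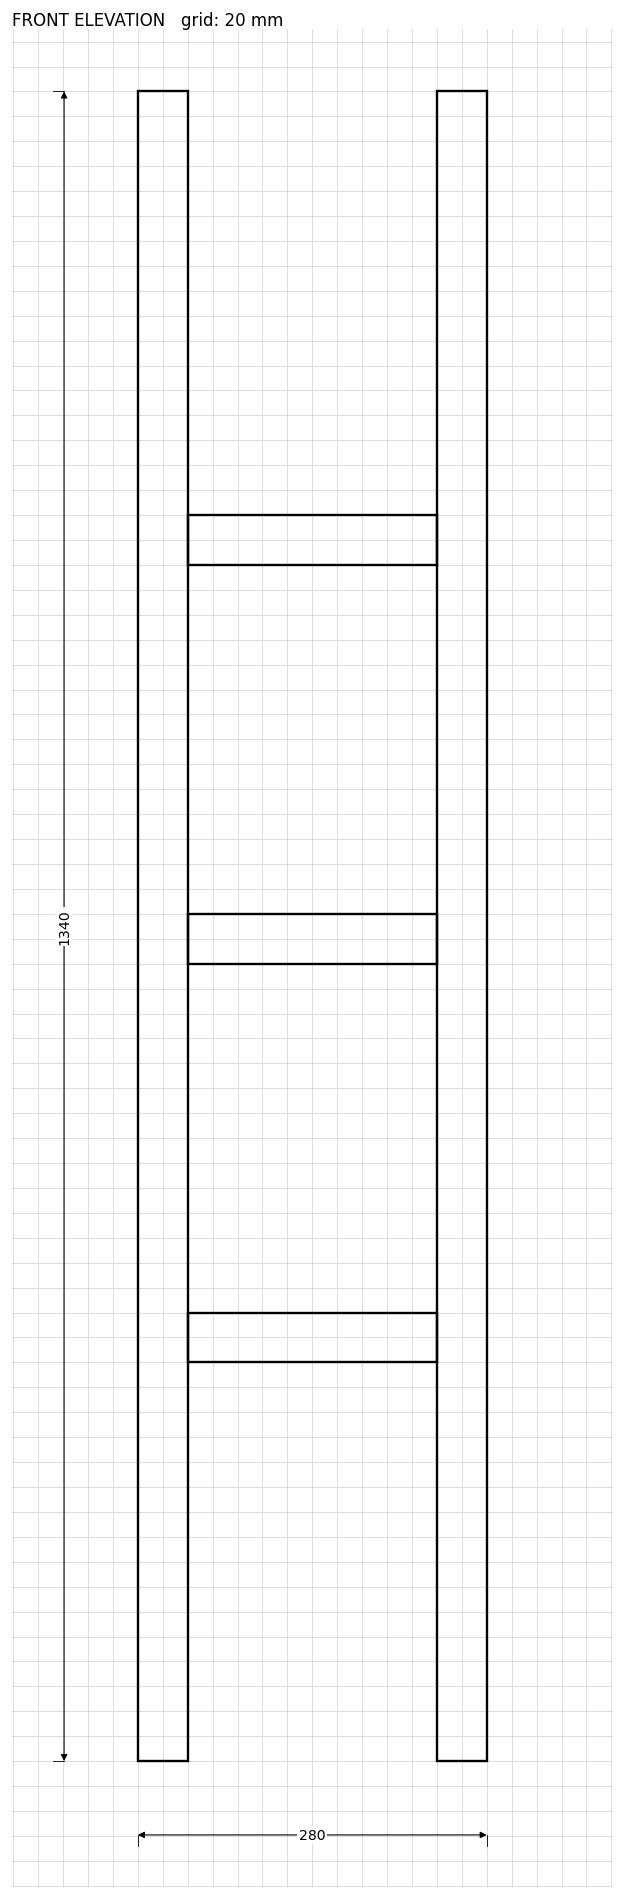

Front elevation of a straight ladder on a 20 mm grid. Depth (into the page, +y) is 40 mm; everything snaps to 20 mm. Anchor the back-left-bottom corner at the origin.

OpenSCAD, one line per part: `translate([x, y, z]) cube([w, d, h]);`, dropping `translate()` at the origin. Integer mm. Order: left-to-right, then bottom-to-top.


cube([40, 40, 1340]);
translate([40, 0, 320]) cube([200, 40, 40]);
translate([40, 0, 640]) cube([200, 40, 40]);
translate([40, 0, 960]) cube([200, 40, 40]);
translate([240, 0, 0]) cube([40, 40, 1340]);
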